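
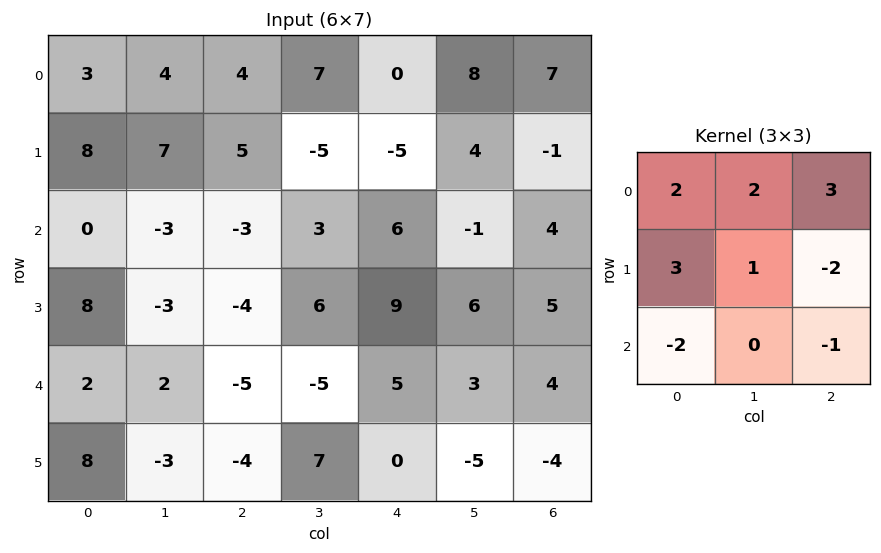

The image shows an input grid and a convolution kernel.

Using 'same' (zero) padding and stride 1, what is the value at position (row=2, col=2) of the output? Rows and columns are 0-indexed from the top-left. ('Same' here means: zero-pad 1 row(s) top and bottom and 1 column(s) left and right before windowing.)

-9

The receptive field on the zero-padded input at this output position is [7 5 -5 / -3 -3 3 / -3 -4 6]. Elementwise product with the kernel and sum: 7·2 + 5·2 + -5·3 + -3·3 + -3·1 + 3·-2 + -3·-2 + 6·-1.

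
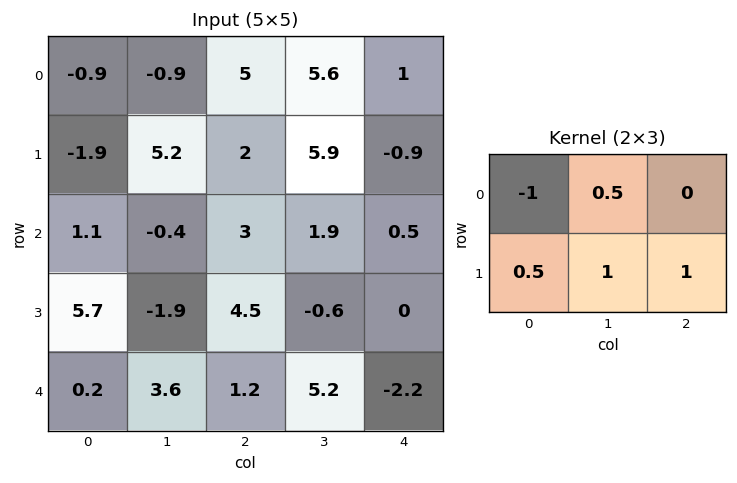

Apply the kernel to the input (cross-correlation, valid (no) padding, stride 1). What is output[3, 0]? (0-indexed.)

-1.75

The receptive field on the input at this output position is [5.7 -1.9 4.5 / 0.2 3.6 1.2]. Elementwise product with the kernel and sum: 5.7·-1 + -1.9·0.5 + 0.2·0.5 + 3.6·1 + 1.2·1.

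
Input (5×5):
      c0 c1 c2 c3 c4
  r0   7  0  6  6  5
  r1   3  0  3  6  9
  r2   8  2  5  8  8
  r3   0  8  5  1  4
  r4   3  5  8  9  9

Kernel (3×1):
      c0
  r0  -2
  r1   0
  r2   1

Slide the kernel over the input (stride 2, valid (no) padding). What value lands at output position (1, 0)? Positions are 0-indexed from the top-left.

-13

The receptive field on the input at this output position is [8 / 0 / 3]. Elementwise product with the kernel and sum: 8·-2 + 3·1.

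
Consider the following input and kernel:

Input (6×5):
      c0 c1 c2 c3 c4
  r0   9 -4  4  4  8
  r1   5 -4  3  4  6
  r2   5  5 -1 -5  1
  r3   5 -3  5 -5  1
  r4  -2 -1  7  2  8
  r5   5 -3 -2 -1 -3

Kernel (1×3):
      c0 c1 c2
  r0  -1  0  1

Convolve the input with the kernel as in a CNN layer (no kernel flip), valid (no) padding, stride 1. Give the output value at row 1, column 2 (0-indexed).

3

The receptive field on the input at this output position is [3 4 6]. Elementwise product with the kernel and sum: 3·-1 + 6·1.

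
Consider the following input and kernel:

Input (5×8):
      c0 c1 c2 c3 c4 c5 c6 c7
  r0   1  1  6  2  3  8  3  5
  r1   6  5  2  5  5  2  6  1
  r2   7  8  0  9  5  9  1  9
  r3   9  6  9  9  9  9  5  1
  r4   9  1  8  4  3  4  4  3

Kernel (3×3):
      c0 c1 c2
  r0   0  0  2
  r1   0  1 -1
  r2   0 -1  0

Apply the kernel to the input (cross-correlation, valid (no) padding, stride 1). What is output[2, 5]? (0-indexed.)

18

The receptive field on the input at this output position is [9 1 9 / 9 5 1 / 4 4 3]. Elementwise product with the kernel and sum: 9·2 + 5·1 + 1·-1 + 4·-1.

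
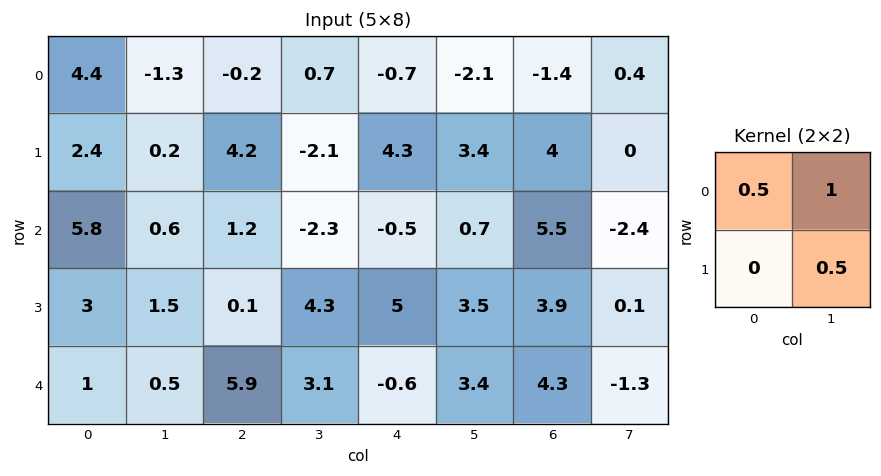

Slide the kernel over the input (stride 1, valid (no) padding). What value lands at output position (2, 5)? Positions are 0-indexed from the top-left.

The receptive field on the input at this output position is [0.7 5.5 / 3.5 3.9]. Elementwise product with the kernel and sum: 0.7·0.5 + 5.5·1 + 3.9·0.5.

7.8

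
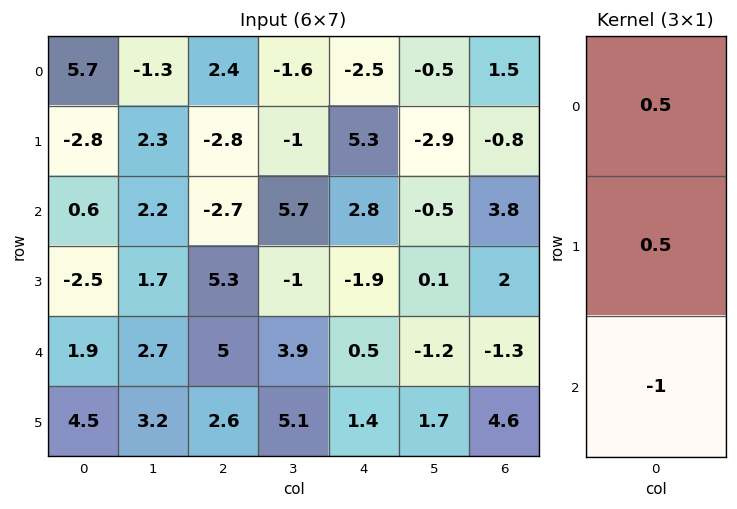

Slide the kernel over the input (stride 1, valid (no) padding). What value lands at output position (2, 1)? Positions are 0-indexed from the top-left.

The receptive field on the input at this output position is [2.2 / 1.7 / 2.7]. Elementwise product with the kernel and sum: 2.2·0.5 + 1.7·0.5 + 2.7·-1.

-0.75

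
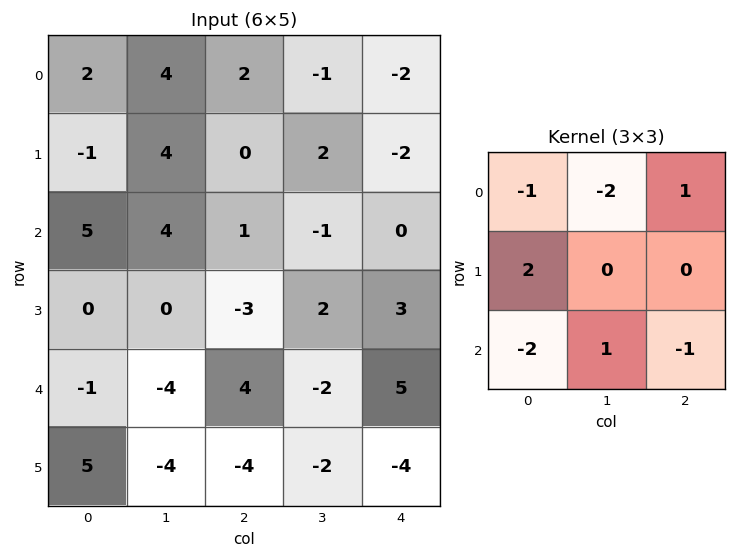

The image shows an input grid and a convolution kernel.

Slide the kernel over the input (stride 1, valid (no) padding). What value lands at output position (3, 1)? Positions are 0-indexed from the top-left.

6

The receptive field on the input at this output position is [0 -3 2 / -4 4 -2 / -4 -4 -2]. Elementwise product with the kernel and sum: 0·-1 + -3·-2 + 2·1 + -4·2 + -4·-2 + -4·1 + -2·-1.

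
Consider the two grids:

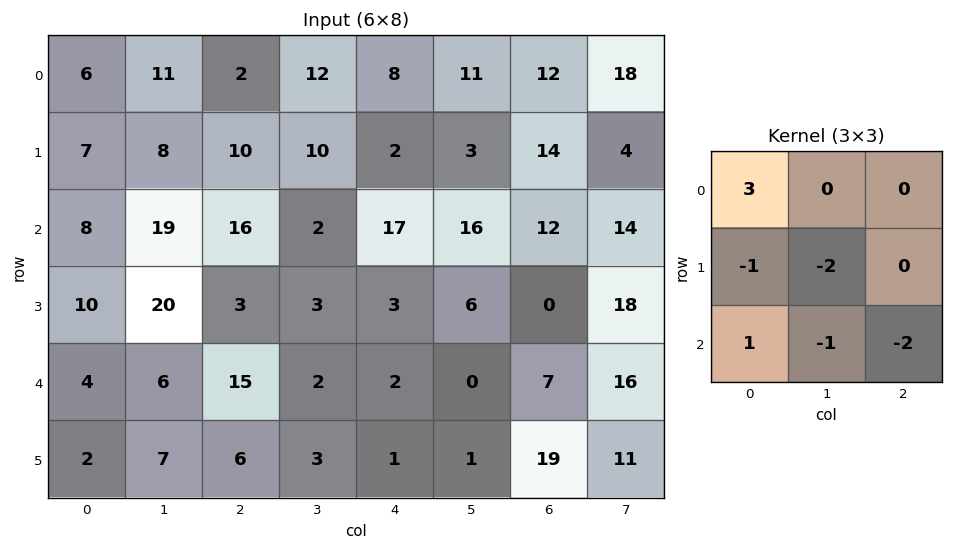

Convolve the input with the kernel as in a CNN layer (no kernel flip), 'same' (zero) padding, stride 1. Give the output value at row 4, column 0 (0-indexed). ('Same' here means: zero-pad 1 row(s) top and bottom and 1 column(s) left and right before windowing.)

-24

The receptive field on the zero-padded input at this output position is [0 10 20 / 0 4 6 / 0 2 7]. Elementwise product with the kernel and sum: 0·3 + 0·-1 + 4·-2 + 0·1 + 2·-1 + 7·-2.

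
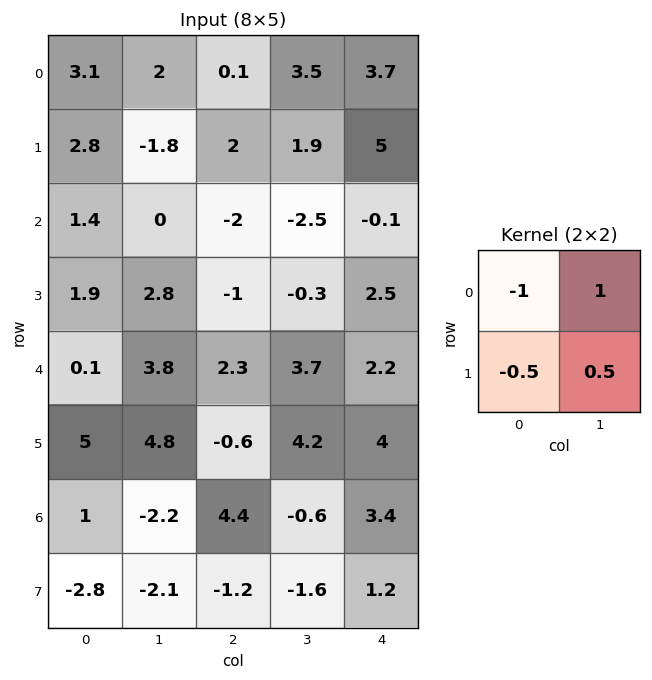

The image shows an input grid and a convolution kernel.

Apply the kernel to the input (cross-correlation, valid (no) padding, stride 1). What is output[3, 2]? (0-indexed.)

1.4

The receptive field on the input at this output position is [-1 -0.3 / 2.3 3.7]. Elementwise product with the kernel and sum: -1·-1 + -0.3·1 + 2.3·-0.5 + 3.7·0.5.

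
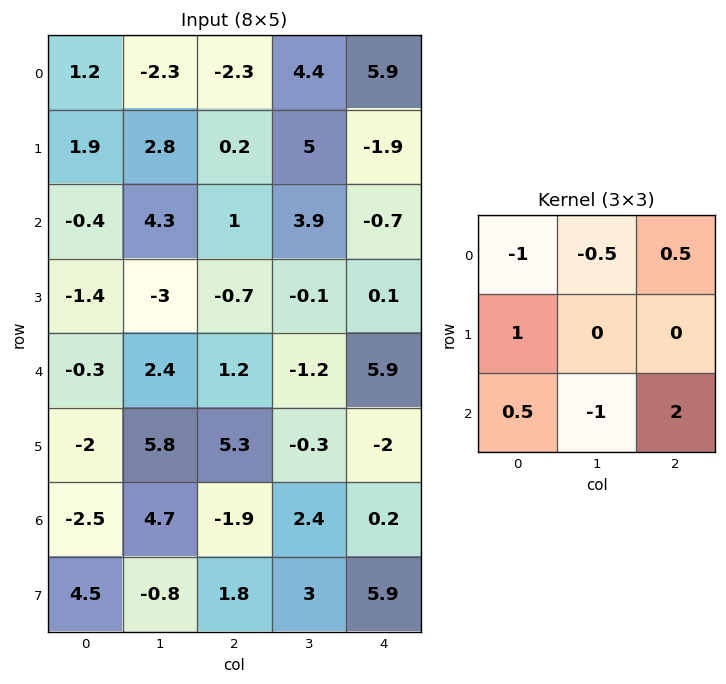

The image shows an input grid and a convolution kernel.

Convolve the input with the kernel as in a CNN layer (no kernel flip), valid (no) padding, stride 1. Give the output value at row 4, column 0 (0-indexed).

The receptive field on the input at this output position is [-0.3 2.4 1.2 / -2 5.8 5.3 / -2.5 4.7 -1.9]. Elementwise product with the kernel and sum: -0.3·-1 + 2.4·-0.5 + 1.2·0.5 + -2·1 + -2.5·0.5 + 4.7·-1 + -1.9·2.

-12.05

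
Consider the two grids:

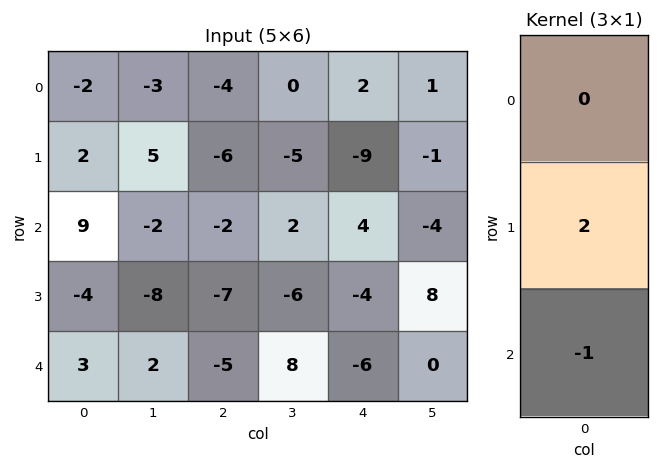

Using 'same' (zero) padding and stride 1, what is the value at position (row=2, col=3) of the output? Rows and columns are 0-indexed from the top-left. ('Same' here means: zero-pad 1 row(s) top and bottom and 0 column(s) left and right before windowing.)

The receptive field on the zero-padded input at this output position is [-5 / 2 / -6]. Elementwise product with the kernel and sum: 2·2 + -6·-1.

10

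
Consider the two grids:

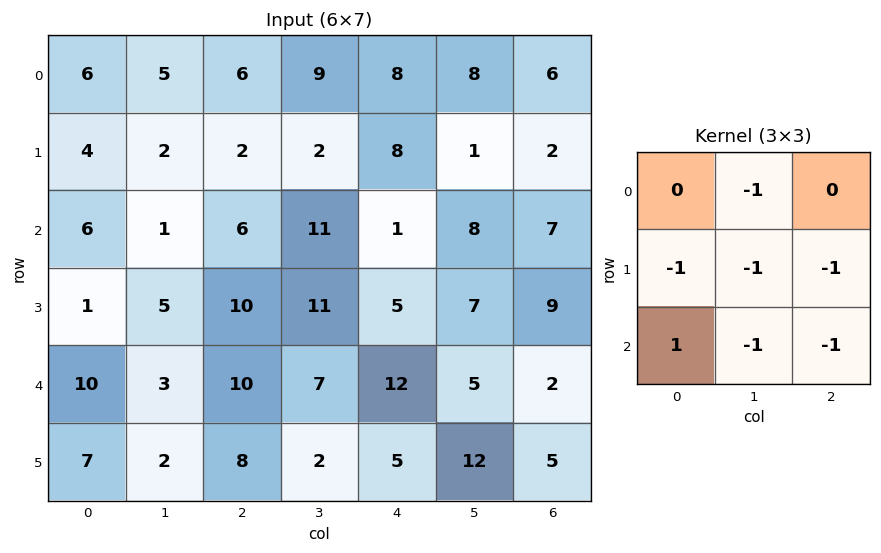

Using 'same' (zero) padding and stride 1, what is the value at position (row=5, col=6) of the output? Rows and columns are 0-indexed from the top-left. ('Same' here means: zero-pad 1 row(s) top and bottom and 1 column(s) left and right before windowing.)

The receptive field on the zero-padded input at this output position is [5 2 0 / 12 5 0 / 0 0 0]. Elementwise product with the kernel and sum: 2·-1 + 12·-1 + 5·-1 + 0·-1 + 0·1 + 0·-1 + 0·-1.

-19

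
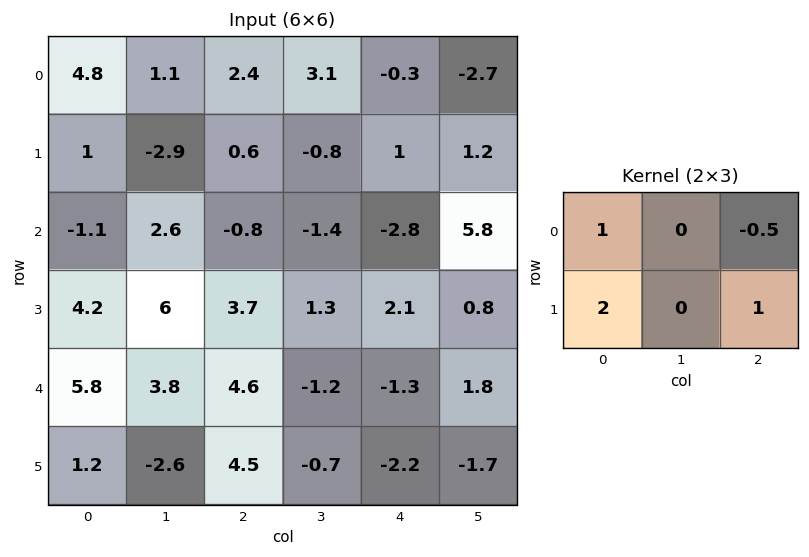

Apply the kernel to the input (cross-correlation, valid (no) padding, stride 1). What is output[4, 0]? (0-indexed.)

The receptive field on the input at this output position is [5.8 3.8 4.6 / 1.2 -2.6 4.5]. Elementwise product with the kernel and sum: 5.8·1 + 4.6·-0.5 + 1.2·2 + 4.5·1.

10.4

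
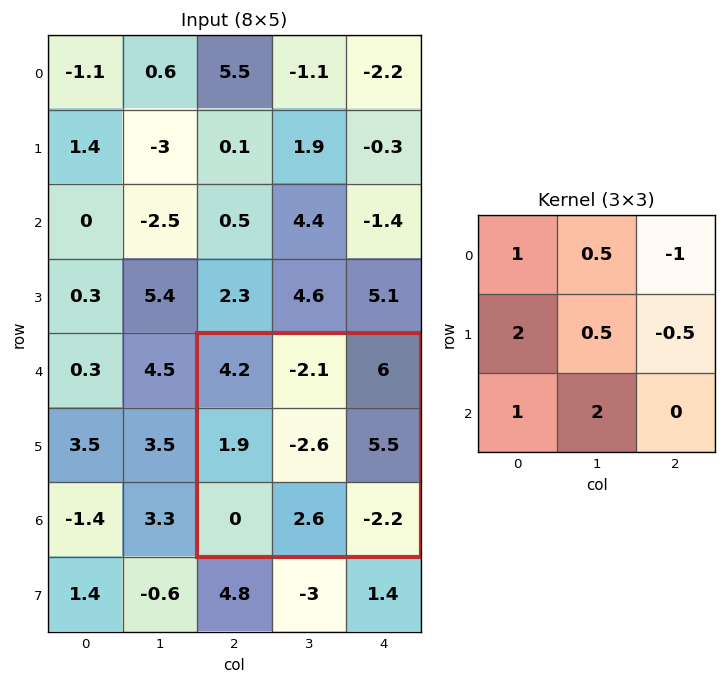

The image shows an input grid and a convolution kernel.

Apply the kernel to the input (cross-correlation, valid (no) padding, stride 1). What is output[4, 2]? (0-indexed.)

2.1

The receptive field on the input at this output position is [4.2 -2.1 6 / 1.9 -2.6 5.5 / 0 2.6 -2.2]. Elementwise product with the kernel and sum: 4.2·1 + -2.1·0.5 + 6·-1 + 1.9·2 + -2.6·0.5 + 5.5·-0.5 + 0·1 + 2.6·2.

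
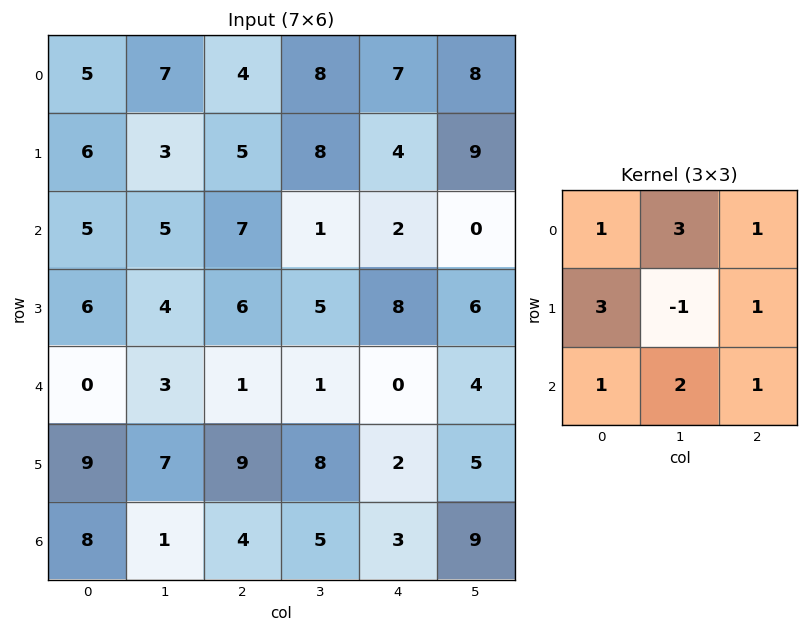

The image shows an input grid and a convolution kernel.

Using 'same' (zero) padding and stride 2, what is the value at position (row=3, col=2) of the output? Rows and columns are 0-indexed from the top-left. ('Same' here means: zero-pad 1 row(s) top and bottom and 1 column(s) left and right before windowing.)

The receptive field on the zero-padded input at this output position is [8 2 5 / 5 3 9 / 0 0 0]. Elementwise product with the kernel and sum: 8·1 + 2·3 + 5·1 + 5·3 + 3·-1 + 9·1 + 0·1 + 0·2 + 0·1.

40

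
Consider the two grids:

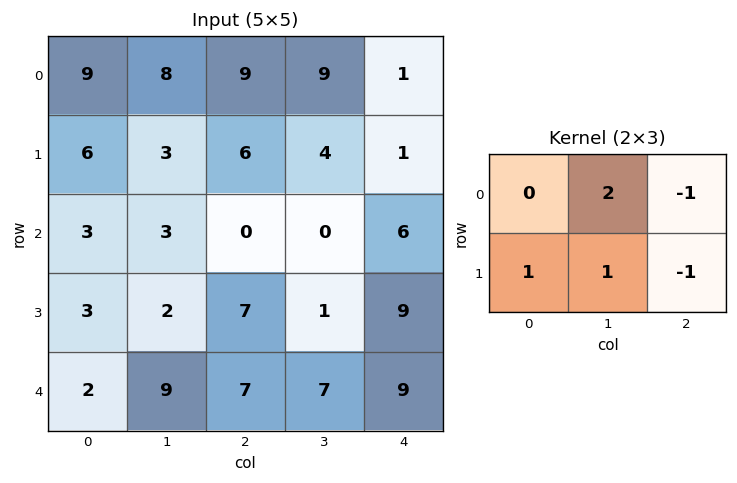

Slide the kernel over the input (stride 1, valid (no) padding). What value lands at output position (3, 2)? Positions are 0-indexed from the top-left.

The receptive field on the input at this output position is [7 1 9 / 7 7 9]. Elementwise product with the kernel and sum: 1·2 + 9·-1 + 7·1 + 7·1 + 9·-1.

-2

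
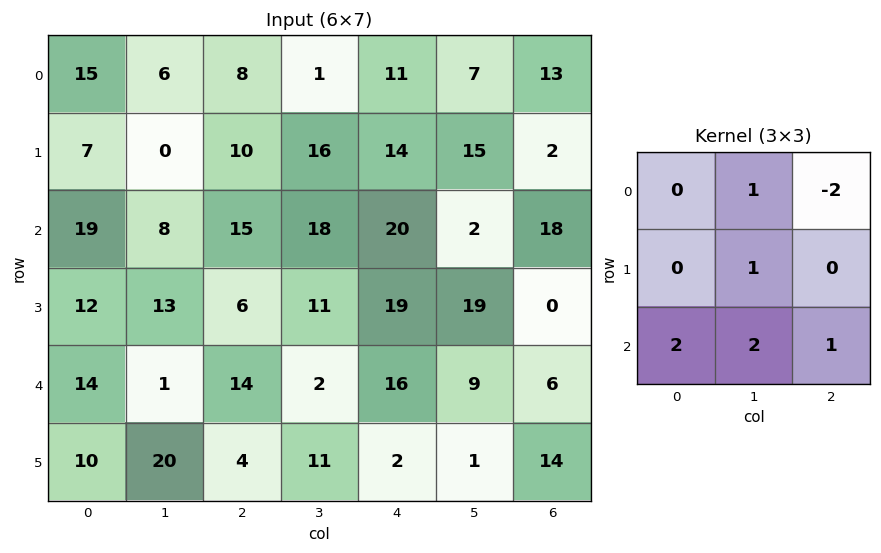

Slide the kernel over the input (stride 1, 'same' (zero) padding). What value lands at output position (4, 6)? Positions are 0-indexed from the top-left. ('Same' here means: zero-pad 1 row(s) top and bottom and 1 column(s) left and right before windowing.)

36

The receptive field on the zero-padded input at this output position is [19 0 0 / 9 6 0 / 1 14 0]. Elementwise product with the kernel and sum: 0·1 + 0·-2 + 6·1 + 1·2 + 14·2 + 0·1.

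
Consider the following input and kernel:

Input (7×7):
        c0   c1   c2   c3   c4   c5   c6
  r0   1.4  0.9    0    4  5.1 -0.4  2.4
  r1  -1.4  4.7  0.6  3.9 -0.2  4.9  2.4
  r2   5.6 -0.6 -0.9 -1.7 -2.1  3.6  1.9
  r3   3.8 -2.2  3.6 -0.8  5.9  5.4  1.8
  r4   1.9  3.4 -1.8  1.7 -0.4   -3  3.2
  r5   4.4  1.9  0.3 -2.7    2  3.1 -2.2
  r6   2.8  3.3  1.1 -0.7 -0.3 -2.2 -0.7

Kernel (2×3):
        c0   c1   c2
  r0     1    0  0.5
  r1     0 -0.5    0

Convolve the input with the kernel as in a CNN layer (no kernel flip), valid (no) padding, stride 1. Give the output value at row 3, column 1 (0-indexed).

-1.7

The receptive field on the input at this output position is [-2.2 3.6 -0.8 / 3.4 -1.8 1.7]. Elementwise product with the kernel and sum: -2.2·1 + -0.8·0.5 + -1.8·-0.5.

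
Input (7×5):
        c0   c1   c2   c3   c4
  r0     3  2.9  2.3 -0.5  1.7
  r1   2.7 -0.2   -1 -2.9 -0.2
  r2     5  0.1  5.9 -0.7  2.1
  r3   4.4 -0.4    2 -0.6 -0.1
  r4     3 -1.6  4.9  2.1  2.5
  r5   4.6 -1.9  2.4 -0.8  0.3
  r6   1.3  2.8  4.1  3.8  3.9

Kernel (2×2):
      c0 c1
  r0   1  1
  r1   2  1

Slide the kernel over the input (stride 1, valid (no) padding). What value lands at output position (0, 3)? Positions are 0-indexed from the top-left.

The receptive field on the input at this output position is [-0.5 1.7 / -2.9 -0.2]. Elementwise product with the kernel and sum: -0.5·1 + 1.7·1 + -2.9·2 + -0.2·1.

-4.8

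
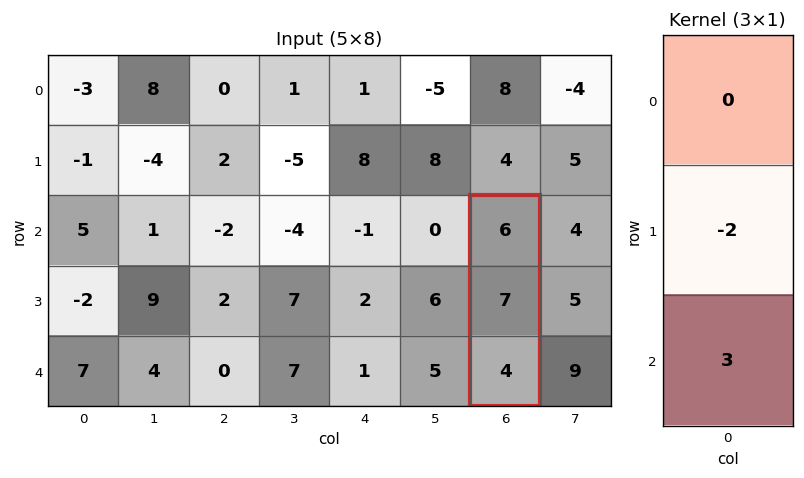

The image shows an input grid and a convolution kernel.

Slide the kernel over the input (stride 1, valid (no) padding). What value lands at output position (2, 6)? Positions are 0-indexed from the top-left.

The receptive field on the input at this output position is [6 / 7 / 4]. Elementwise product with the kernel and sum: 7·-2 + 4·3.

-2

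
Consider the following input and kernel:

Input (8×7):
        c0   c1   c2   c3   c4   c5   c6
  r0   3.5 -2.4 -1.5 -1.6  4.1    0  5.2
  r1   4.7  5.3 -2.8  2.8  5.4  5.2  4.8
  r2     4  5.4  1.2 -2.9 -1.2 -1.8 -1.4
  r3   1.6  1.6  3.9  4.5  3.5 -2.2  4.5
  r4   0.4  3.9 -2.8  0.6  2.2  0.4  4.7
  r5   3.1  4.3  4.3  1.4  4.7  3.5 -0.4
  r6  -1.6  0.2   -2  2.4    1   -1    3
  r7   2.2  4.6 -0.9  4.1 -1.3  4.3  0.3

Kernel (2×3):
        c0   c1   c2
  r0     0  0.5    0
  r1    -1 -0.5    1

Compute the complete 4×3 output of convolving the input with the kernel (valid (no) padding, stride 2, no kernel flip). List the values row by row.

Output[0,0]: The receptive field on the input at this output position is [3.5 -2.4 -1.5 / 4.7 5.3 -2.8]. Elementwise product with the kernel and sum: -2.4·0.5 + 4.7·-1 + 5.3·-0.5 + -2.8·1.

-11.35 6 -3.2
4.2 -4.1 1.2
1 0 -6.65
-5.3 -1.25 -1.05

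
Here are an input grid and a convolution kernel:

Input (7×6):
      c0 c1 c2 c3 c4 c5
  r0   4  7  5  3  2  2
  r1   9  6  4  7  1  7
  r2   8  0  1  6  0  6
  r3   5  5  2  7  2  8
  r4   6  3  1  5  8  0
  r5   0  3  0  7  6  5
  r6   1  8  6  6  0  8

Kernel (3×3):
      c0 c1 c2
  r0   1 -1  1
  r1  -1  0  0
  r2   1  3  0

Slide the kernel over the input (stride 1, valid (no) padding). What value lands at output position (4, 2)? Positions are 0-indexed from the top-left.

28

The receptive field on the input at this output position is [1 5 8 / 0 7 6 / 6 6 0]. Elementwise product with the kernel and sum: 1·1 + 5·-1 + 8·1 + 0·-1 + 6·1 + 6·3.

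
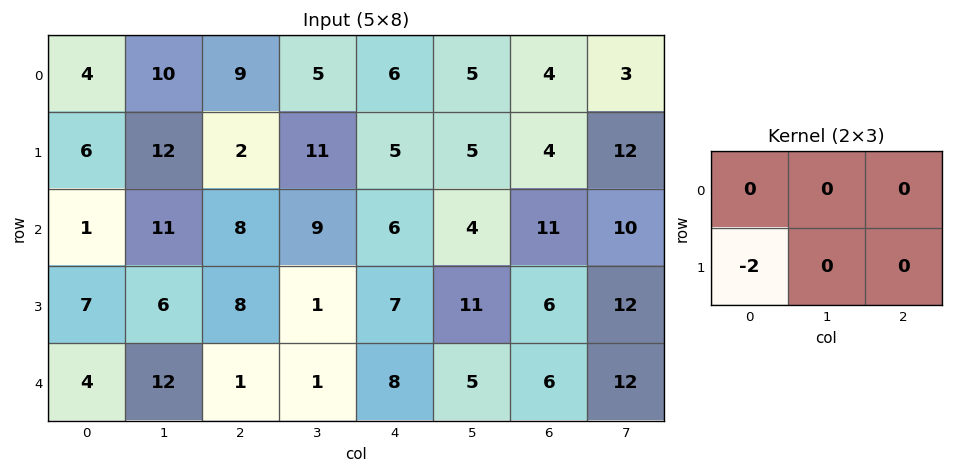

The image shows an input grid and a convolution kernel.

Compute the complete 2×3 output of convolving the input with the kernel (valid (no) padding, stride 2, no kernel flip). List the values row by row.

-12 -4 -10
-14 -16 -14

Output[0,0]: The receptive field on the input at this output position is [4 10 9 / 6 12 2]. Elementwise product with the kernel and sum: 6·-2.
Output[0,1]: The receptive field on the input at this output position is [9 5 6 / 2 11 5]. Elementwise product with the kernel and sum: 2·-2.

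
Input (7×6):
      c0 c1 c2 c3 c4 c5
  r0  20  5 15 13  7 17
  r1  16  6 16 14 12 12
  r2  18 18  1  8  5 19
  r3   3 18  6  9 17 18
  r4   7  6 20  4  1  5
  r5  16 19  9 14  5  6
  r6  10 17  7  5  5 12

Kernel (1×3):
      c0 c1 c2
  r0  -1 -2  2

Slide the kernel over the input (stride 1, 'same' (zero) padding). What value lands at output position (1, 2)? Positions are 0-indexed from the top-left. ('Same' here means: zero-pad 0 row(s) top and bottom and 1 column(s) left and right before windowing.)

The receptive field on the zero-padded input at this output position is [6 16 14]. Elementwise product with the kernel and sum: 6·-1 + 16·-2 + 14·2.

-10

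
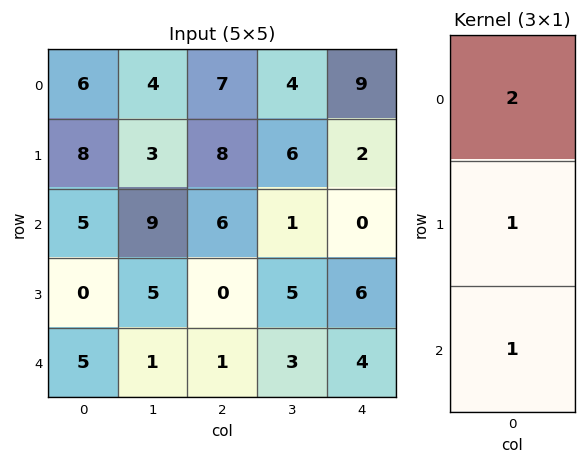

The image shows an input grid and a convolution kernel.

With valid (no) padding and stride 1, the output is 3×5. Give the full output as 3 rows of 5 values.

Output[0,0]: The receptive field on the input at this output position is [6 / 8 / 5]. Elementwise product with the kernel and sum: 6·2 + 8·1 + 5·1.

25 20 28 15 20
21 20 22 18 10
15 24 13 10 10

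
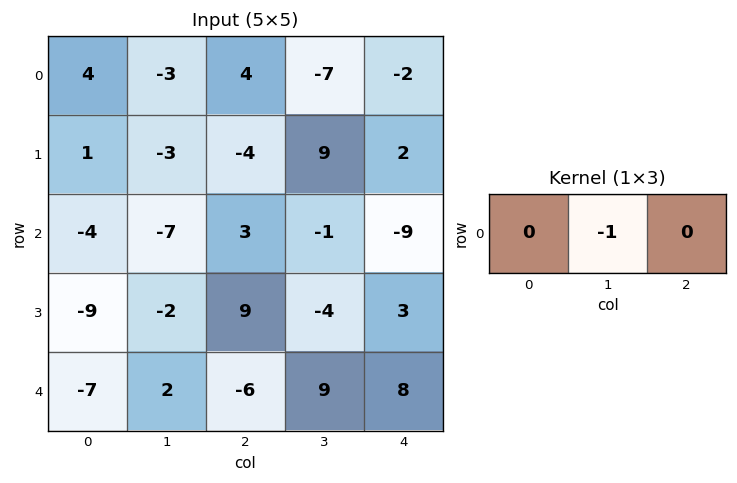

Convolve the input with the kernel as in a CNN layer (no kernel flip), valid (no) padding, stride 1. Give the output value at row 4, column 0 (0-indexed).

The receptive field on the input at this output position is [-7 2 -6]. Elementwise product with the kernel and sum: 2·-1.

-2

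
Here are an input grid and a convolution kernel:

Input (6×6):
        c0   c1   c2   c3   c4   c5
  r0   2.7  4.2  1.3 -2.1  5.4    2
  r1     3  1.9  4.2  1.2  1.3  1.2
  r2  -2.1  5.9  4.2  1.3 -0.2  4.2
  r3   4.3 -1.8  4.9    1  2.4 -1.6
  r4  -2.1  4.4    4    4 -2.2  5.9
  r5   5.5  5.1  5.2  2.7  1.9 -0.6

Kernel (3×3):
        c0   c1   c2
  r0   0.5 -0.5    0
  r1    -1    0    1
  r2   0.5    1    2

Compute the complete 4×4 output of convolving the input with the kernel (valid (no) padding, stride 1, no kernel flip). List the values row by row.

13.7 10.5 1.8 5.1
17 0.25 5.35 2.55
7.95 17.85 0.55 9.75
27.4 9.4 4.85 3.25

Output[0,0]: The receptive field on the input at this output position is [2.7 4.2 1.3 / 3 1.9 4.2 / -2.1 5.9 4.2]. Elementwise product with the kernel and sum: 2.7·0.5 + 4.2·-0.5 + 3·-1 + 4.2·1 + -2.1·0.5 + 5.9·1 + 4.2·2.
Output[0,1]: The receptive field on the input at this output position is [4.2 1.3 -2.1 / 1.9 4.2 1.2 / 5.9 4.2 1.3]. Elementwise product with the kernel and sum: 4.2·0.5 + 1.3·-0.5 + 1.9·-1 + 1.2·1 + 5.9·0.5 + 4.2·1 + 1.3·2.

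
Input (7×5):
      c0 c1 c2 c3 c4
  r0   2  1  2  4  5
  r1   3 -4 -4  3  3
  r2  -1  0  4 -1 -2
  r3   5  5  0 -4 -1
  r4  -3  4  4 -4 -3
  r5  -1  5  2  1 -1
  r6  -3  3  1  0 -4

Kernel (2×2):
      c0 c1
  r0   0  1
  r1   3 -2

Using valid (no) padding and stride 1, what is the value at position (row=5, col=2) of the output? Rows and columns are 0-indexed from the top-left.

The receptive field on the input at this output position is [2 1 / 1 0]. Elementwise product with the kernel and sum: 1·1 + 1·3 + 0·-2.

4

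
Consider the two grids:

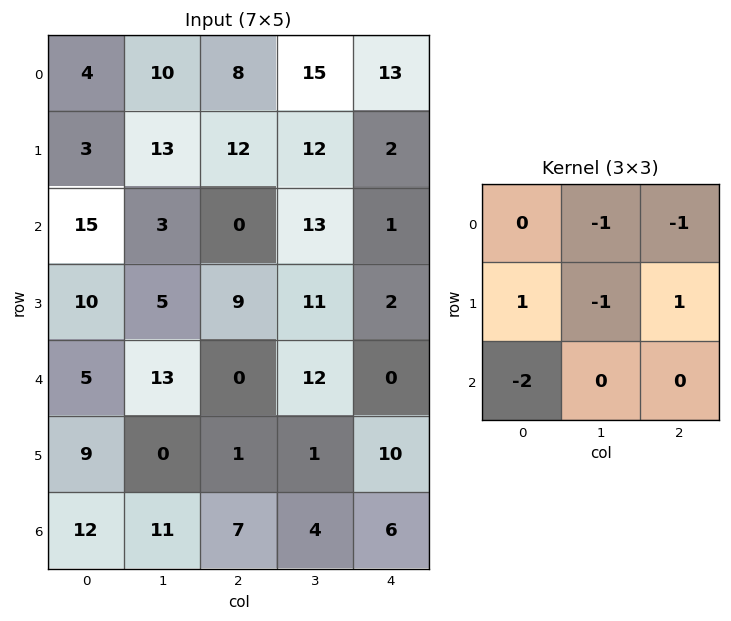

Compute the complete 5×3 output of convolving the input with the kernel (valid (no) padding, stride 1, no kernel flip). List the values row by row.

-46 -16 -26
-33 -18 -44
1 -32 -14
-40 5 -27
-27 -34 -16

Output[0,0]: The receptive field on the input at this output position is [4 10 8 / 3 13 12 / 15 3 0]. Elementwise product with the kernel and sum: 10·-1 + 8·-1 + 3·1 + 13·-1 + 12·1 + 15·-2.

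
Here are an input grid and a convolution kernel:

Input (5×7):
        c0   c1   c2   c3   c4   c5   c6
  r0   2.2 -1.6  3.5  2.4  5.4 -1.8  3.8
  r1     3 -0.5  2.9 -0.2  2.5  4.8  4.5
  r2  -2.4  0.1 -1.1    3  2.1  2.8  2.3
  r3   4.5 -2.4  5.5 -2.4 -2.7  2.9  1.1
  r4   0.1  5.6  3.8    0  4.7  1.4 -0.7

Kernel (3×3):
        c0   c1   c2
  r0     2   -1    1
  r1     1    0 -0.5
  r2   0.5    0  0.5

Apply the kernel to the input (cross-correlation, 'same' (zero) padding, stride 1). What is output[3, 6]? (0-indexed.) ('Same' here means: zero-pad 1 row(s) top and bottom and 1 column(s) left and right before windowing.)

The receptive field on the zero-padded input at this output position is [2.8 2.3 0 / 2.9 1.1 0 / 1.4 -0.7 0]. Elementwise product with the kernel and sum: 2.8·2 + 2.3·-1 + 0·1 + 2.9·1 + 0·-0.5 + 1.4·0.5 + 0·0.5.

6.9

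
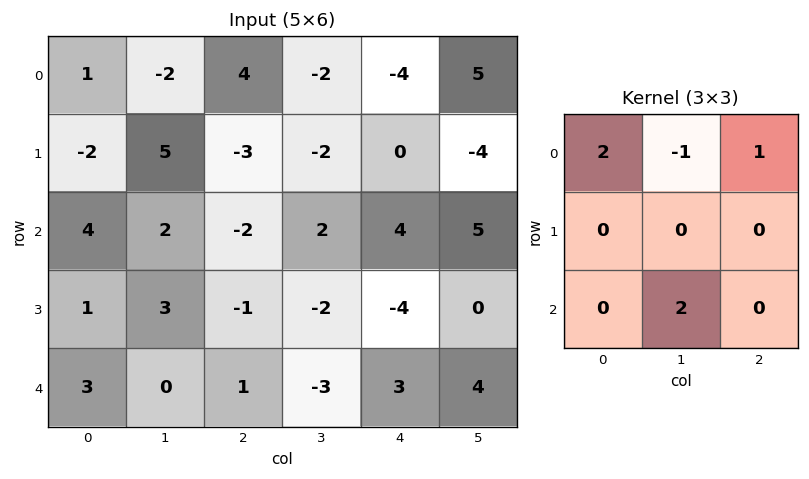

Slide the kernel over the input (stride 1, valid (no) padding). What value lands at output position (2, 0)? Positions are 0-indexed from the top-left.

The receptive field on the input at this output position is [4 2 -2 / 1 3 -1 / 3 0 1]. Elementwise product with the kernel and sum: 4·2 + 2·-1 + -2·1 + 0·2.

4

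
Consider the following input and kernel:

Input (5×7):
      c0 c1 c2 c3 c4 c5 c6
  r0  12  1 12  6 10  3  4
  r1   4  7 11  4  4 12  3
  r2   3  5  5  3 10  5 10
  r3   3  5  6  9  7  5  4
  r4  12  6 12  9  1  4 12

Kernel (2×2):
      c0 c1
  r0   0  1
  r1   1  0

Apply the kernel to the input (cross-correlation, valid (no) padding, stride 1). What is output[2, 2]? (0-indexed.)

9

The receptive field on the input at this output position is [5 3 / 6 9]. Elementwise product with the kernel and sum: 3·1 + 6·1.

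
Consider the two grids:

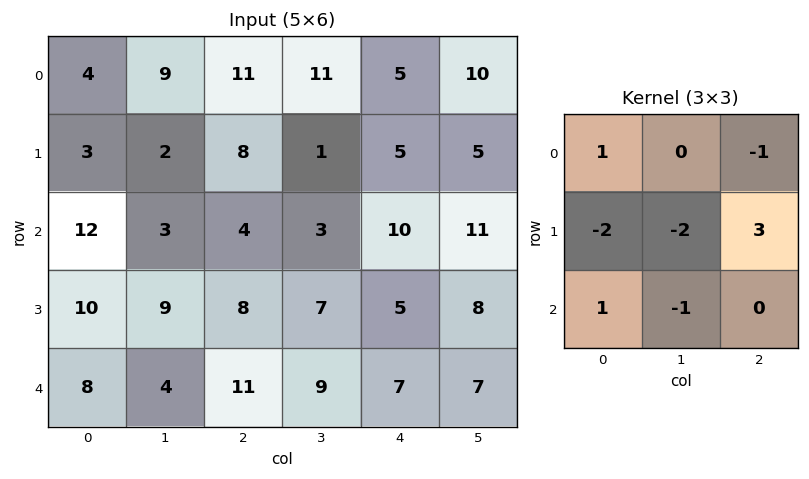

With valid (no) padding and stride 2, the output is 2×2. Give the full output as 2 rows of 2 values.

Output[0,0]: The receptive field on the input at this output position is [4 9 11 / 3 2 8 / 12 3 4]. Elementwise product with the kernel and sum: 4·1 + 11·-1 + 3·-2 + 2·-2 + 8·3 + 12·1 + 3·-1.
Output[0,1]: The receptive field on the input at this output position is [11 11 5 / 8 1 5 / 4 3 10]. Elementwise product with the kernel and sum: 11·1 + 5·-1 + 8·-2 + 1·-2 + 5·3 + 4·1 + 3·-1.

16 4
-2 -19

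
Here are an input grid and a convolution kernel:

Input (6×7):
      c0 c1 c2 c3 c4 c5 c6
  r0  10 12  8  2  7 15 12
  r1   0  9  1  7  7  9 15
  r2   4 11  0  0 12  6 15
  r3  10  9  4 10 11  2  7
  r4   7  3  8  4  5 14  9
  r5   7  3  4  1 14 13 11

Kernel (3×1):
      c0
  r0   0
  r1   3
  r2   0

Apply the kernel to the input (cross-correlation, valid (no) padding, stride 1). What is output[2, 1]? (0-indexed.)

The receptive field on the input at this output position is [11 / 9 / 3]. Elementwise product with the kernel and sum: 9·3.

27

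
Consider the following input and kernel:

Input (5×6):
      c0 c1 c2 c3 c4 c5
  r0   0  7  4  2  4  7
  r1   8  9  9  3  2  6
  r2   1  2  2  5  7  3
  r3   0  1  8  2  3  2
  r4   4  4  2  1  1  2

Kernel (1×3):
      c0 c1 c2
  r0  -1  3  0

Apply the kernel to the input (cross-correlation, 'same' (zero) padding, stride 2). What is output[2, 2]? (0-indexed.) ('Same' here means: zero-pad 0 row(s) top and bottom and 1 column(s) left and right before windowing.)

The receptive field on the zero-padded input at this output position is [1 1 2]. Elementwise product with the kernel and sum: 1·-1 + 1·3.

2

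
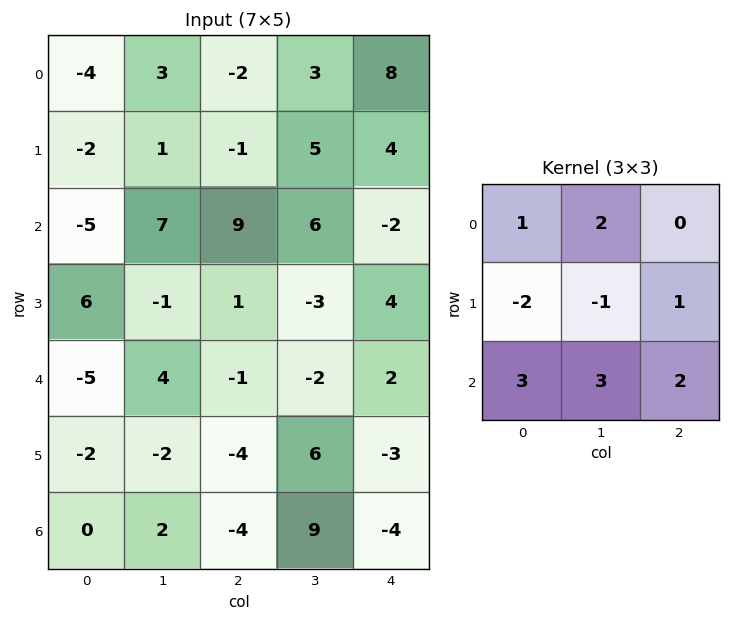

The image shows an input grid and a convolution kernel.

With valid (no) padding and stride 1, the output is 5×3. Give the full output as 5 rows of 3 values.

28 63 46
29 -24 -15
-6 28 21
-11 -14 1
3 28 1

Output[0,0]: The receptive field on the input at this output position is [-4 3 -2 / -2 1 -1 / -5 7 9]. Elementwise product with the kernel and sum: -4·1 + 3·2 + -2·-2 + 1·-1 + -1·1 + -5·3 + 7·3 + 9·2.
Output[0,1]: The receptive field on the input at this output position is [3 -2 3 / 1 -1 5 / 7 9 6]. Elementwise product with the kernel and sum: 3·1 + -2·2 + 1·-2 + -1·-1 + 5·1 + 7·3 + 9·3 + 6·2.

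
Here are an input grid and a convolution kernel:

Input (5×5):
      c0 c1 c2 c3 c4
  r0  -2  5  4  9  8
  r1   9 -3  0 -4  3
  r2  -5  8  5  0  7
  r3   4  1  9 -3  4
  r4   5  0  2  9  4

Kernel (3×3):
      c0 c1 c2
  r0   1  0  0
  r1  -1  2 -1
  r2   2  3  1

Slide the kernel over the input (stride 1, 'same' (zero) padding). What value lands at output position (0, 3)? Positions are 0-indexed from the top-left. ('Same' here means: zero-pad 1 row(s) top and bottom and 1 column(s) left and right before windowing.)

-3

The receptive field on the zero-padded input at this output position is [0 0 0 / 4 9 8 / 0 -4 3]. Elementwise product with the kernel and sum: 0·1 + 4·-1 + 9·2 + 8·-1 + 0·2 + -4·3 + 3·1.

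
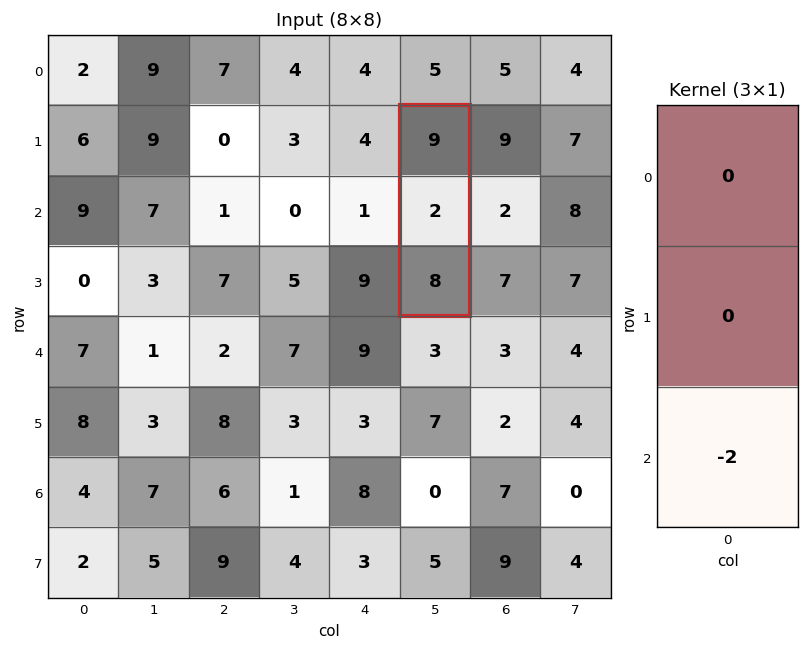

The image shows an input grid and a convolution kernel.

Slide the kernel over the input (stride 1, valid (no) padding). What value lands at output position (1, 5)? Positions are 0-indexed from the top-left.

The receptive field on the input at this output position is [9 / 2 / 8]. Elementwise product with the kernel and sum: 8·-2.

-16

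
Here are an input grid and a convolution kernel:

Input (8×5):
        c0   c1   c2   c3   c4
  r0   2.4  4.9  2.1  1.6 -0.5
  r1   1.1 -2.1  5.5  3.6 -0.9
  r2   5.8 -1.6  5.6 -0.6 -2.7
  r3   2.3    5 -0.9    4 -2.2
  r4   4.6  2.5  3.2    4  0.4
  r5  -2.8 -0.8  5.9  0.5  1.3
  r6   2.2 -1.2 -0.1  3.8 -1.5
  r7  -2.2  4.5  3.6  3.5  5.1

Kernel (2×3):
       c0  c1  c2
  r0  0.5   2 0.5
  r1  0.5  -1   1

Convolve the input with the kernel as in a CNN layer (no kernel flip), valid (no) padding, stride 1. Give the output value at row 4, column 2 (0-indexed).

13.55

The receptive field on the input at this output position is [3.2 4 0.4 / 5.9 0.5 1.3]. Elementwise product with the kernel and sum: 3.2·0.5 + 4·2 + 0.4·0.5 + 5.9·0.5 + 0.5·-1 + 1.3·1.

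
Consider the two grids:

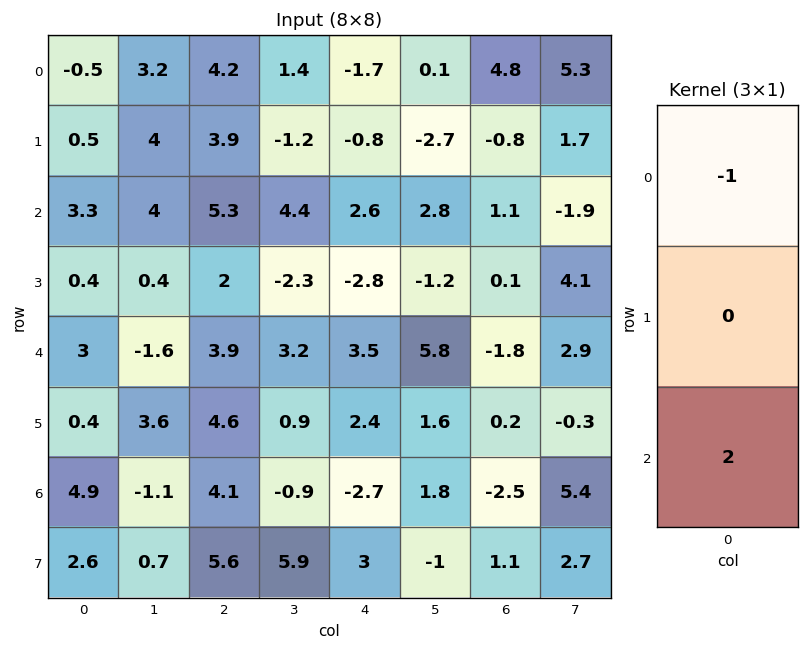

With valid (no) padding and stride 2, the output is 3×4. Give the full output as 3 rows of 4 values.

Output[0,0]: The receptive field on the input at this output position is [-0.5 / 0.5 / 3.3]. Elementwise product with the kernel and sum: -0.5·-1 + 3.3·2.
Output[0,1]: The receptive field on the input at this output position is [4.2 / 3.9 / 5.3]. Elementwise product with the kernel and sum: 4.2·-1 + 5.3·2.

7.1 6.4 6.9 -2.6
2.7 2.5 4.4 -4.7
6.8 4.3 -8.9 -3.2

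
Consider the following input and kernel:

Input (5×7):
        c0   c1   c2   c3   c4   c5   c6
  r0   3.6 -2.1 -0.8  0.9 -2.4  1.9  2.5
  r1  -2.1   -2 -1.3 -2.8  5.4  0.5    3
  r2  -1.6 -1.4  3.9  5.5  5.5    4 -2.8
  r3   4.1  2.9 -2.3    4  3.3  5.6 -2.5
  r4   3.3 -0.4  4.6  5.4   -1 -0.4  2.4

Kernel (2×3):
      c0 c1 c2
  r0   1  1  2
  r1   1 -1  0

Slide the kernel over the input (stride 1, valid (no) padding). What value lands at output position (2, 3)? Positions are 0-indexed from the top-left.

The receptive field on the input at this output position is [5.5 5.5 4 / 4 3.3 5.6]. Elementwise product with the kernel and sum: 5.5·1 + 5.5·1 + 4·2 + 4·1 + 3.3·-1.

19.7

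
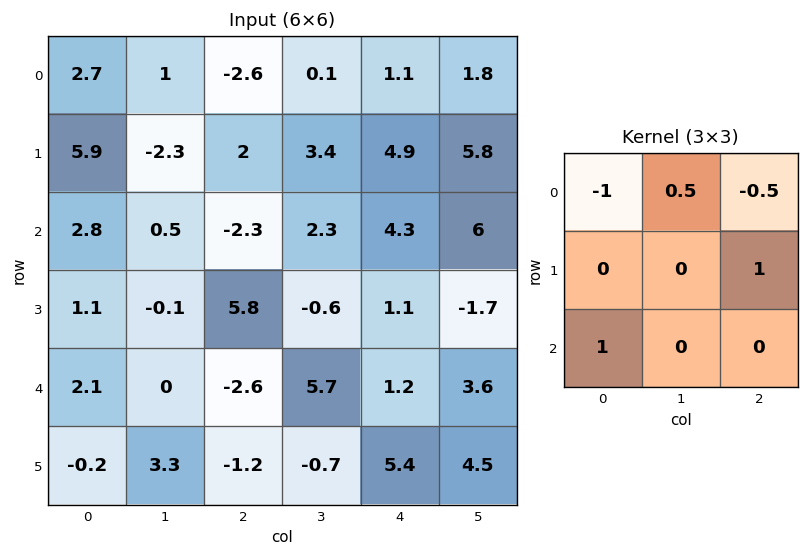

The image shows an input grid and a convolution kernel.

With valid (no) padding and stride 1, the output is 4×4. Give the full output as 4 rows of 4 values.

3.9 1.55 4.7 7.65
-9.25 3.8 7.35 1.55
6.5 -3.4 -0.2 0.85
-6.85 12.3 -6.65 4.9

Output[0,0]: The receptive field on the input at this output position is [2.7 1 -2.6 / 5.9 -2.3 2 / 2.8 0.5 -2.3]. Elementwise product with the kernel and sum: 2.7·-1 + 1·0.5 + -2.6·-0.5 + 2·1 + 2.8·1.
Output[0,1]: The receptive field on the input at this output position is [1 -2.6 0.1 / -2.3 2 3.4 / 0.5 -2.3 2.3]. Elementwise product with the kernel and sum: 1·-1 + -2.6·0.5 + 0.1·-0.5 + 3.4·1 + 0.5·1.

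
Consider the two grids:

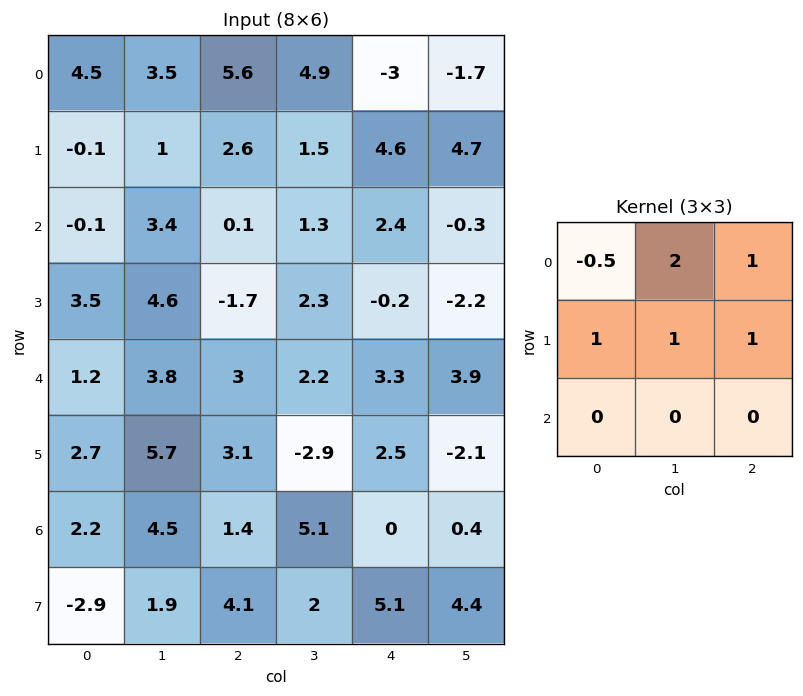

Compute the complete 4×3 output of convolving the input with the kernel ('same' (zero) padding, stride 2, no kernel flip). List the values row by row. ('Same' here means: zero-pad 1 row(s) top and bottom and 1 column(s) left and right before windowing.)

Output[0,0]: The receptive field on the zero-padded input at this output position is [0 0 0 / 0 4.5 3.5 / 0 -0.1 1]. Elementwise product with the kernel and sum: 0·-0.5 + 0·2 + 0·1 + 0·1 + 4.5·1 + 3.5·1.

8 14 0.2
4.1 11 16.55
16.6 5.6 5.65
17.8 11.45 9.85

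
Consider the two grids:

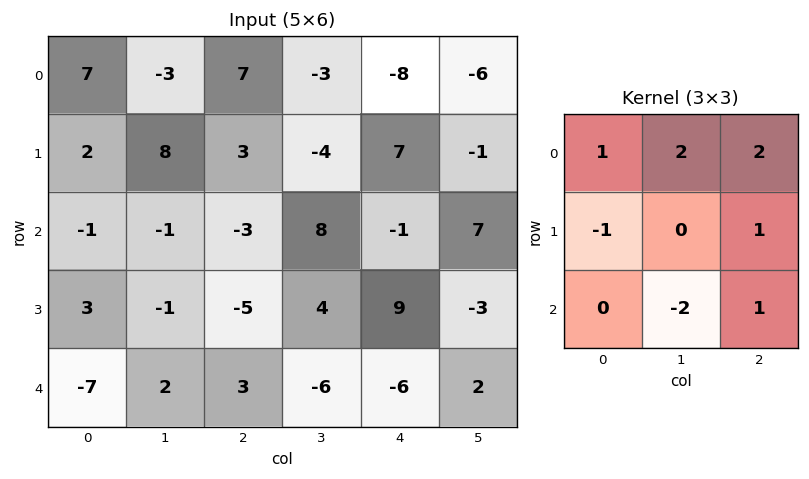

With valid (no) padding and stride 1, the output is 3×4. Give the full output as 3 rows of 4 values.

15 7 -28 -19
19 29 12 -14
-18 2 31 27

Output[0,0]: The receptive field on the input at this output position is [7 -3 7 / 2 8 3 / -1 -1 -3]. Elementwise product with the kernel and sum: 7·1 + -3·2 + 7·2 + 2·-1 + 3·1 + -1·-2 + -3·1.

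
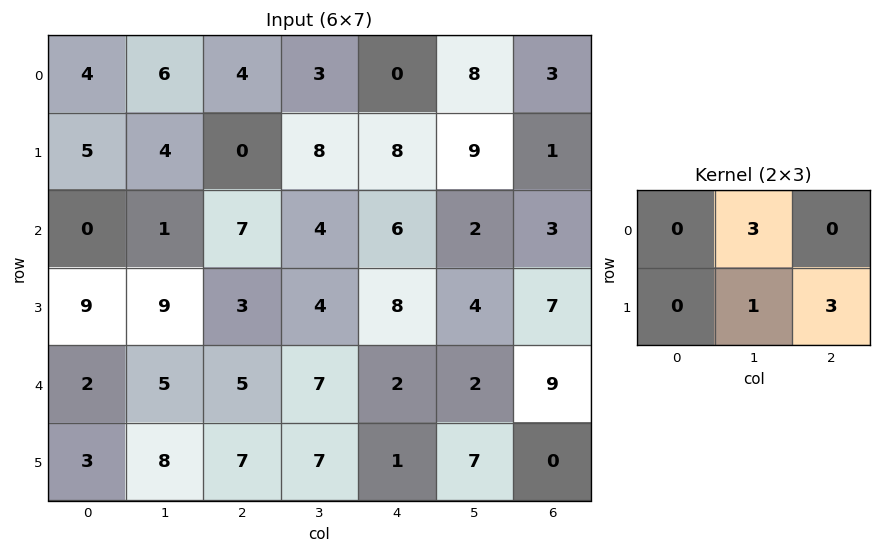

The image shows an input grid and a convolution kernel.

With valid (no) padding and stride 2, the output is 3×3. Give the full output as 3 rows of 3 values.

Output[0,0]: The receptive field on the input at this output position is [4 6 4 / 5 4 0]. Elementwise product with the kernel and sum: 6·3 + 4·1 + 0·3.
Output[0,1]: The receptive field on the input at this output position is [4 3 0 / 0 8 8]. Elementwise product with the kernel and sum: 3·3 + 8·1 + 8·3.

22 41 36
21 40 31
44 31 13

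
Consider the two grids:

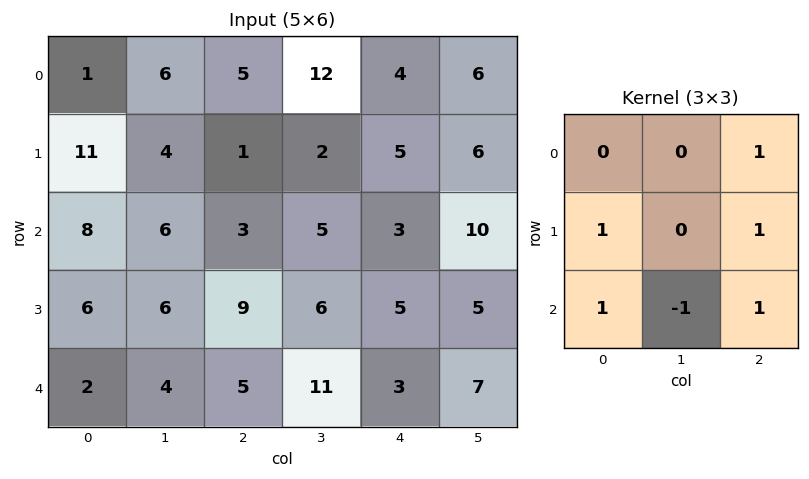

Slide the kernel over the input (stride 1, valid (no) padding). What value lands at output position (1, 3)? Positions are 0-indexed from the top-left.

The receptive field on the input at this output position is [2 5 6 / 5 3 10 / 6 5 5]. Elementwise product with the kernel and sum: 6·1 + 5·1 + 10·1 + 6·1 + 5·-1 + 5·1.

27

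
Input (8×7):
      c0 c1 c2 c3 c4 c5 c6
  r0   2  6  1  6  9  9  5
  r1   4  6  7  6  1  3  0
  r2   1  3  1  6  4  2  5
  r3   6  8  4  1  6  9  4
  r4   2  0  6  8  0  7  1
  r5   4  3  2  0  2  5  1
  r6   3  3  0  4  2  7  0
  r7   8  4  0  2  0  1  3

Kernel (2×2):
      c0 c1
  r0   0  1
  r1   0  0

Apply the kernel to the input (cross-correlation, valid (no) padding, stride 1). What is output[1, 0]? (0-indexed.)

6

The receptive field on the input at this output position is [4 6 / 1 3]. Elementwise product with the kernel and sum: 6·1.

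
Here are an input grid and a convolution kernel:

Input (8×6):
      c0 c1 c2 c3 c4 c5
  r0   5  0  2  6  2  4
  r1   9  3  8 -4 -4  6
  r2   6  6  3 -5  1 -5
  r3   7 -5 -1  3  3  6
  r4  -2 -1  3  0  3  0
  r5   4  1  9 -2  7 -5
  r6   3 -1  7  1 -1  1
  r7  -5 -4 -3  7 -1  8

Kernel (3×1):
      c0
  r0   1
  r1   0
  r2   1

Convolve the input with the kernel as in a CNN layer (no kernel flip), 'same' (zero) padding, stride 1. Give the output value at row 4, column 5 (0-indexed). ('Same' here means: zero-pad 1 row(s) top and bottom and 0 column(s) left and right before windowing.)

1

The receptive field on the zero-padded input at this output position is [6 / 0 / -5]. Elementwise product with the kernel and sum: 6·1 + -5·1.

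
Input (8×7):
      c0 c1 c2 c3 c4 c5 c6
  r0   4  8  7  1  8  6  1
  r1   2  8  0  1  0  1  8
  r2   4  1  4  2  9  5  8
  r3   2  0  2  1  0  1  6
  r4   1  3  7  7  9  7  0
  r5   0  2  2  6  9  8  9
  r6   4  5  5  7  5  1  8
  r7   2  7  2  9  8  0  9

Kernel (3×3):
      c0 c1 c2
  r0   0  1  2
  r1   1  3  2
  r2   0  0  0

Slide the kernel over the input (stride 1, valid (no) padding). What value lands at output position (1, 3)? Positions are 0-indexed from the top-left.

41

The receptive field on the input at this output position is [1 0 1 / 2 9 5 / 1 0 1]. Elementwise product with the kernel and sum: 0·1 + 1·2 + 2·1 + 9·3 + 5·2.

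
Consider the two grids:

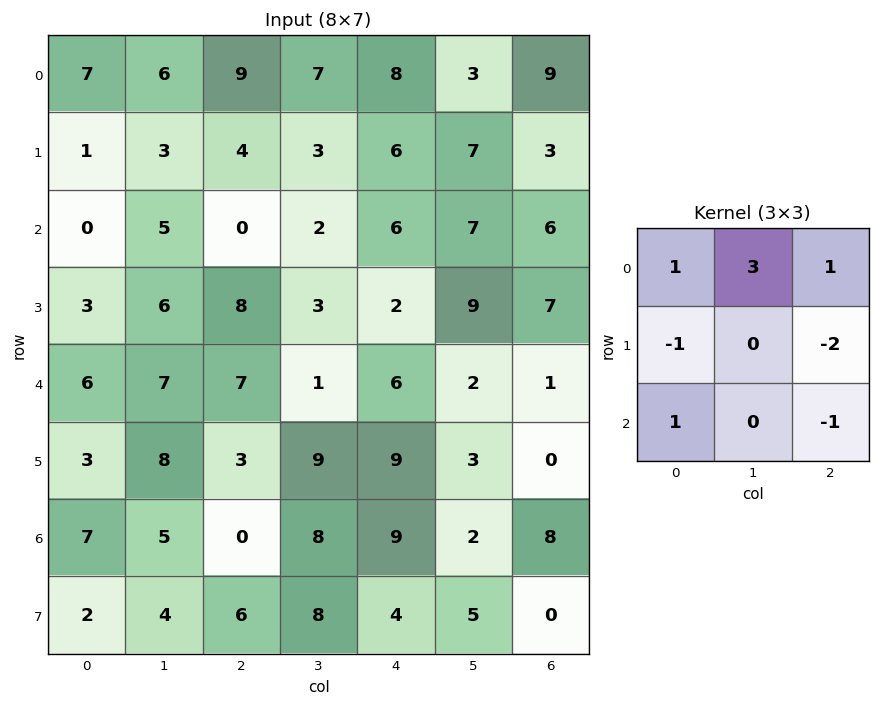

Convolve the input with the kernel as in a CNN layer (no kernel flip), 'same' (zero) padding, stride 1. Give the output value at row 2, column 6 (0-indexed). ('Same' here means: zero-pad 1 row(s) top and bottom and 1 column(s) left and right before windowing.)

18

The receptive field on the zero-padded input at this output position is [7 3 0 / 7 6 0 / 9 7 0]. Elementwise product with the kernel and sum: 7·1 + 3·3 + 0·1 + 7·-1 + 0·-2 + 9·1 + 0·-1.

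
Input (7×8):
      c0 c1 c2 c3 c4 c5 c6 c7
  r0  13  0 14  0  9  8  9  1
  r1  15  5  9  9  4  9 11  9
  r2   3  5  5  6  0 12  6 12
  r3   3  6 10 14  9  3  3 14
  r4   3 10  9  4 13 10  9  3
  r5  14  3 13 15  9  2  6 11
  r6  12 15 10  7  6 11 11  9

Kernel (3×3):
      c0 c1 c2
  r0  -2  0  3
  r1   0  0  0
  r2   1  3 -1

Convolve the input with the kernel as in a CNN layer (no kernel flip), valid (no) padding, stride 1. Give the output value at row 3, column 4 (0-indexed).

The receptive field on the input at this output position is [9 3 3 / 13 10 9 / 9 2 6]. Elementwise product with the kernel and sum: 9·-2 + 3·3 + 9·1 + 2·3 + 6·-1.

0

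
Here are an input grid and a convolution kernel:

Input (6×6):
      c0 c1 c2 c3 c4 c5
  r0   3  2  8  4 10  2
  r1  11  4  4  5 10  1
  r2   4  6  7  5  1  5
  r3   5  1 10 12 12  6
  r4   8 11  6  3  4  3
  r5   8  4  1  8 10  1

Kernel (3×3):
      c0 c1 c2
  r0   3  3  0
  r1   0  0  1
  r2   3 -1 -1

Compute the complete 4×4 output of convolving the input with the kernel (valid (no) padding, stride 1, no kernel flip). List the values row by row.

18 41 61 52
56 10 34 68
47 75 59 26
43 39 55 88

Output[0,0]: The receptive field on the input at this output position is [3 2 8 / 11 4 4 / 4 6 7]. Elementwise product with the kernel and sum: 3·3 + 2·3 + 4·1 + 4·3 + 6·-1 + 7·-1.
Output[0,1]: The receptive field on the input at this output position is [2 8 4 / 4 4 5 / 6 7 5]. Elementwise product with the kernel and sum: 2·3 + 8·3 + 5·1 + 6·3 + 7·-1 + 5·-1.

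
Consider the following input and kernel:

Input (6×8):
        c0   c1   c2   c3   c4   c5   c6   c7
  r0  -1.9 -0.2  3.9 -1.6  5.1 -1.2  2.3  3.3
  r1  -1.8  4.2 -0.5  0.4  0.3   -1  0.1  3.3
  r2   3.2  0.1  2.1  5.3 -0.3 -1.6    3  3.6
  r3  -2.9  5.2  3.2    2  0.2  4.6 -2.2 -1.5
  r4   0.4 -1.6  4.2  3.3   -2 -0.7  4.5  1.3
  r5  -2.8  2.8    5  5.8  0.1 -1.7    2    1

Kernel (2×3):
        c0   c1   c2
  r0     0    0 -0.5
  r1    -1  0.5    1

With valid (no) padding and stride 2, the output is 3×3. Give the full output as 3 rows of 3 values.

1.45 -1.55 -1.85
7.65 -1.85 -1.6
7.1 -1 -1.2

Output[0,0]: The receptive field on the input at this output position is [-1.9 -0.2 3.9 / -1.8 4.2 -0.5]. Elementwise product with the kernel and sum: 3.9·-0.5 + -1.8·-1 + 4.2·0.5 + -0.5·1.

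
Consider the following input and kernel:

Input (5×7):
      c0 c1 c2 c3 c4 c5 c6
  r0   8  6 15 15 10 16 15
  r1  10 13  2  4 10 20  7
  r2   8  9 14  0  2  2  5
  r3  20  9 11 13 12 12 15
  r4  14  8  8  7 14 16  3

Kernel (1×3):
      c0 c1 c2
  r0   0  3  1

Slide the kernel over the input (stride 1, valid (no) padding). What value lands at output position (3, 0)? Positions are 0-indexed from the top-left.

38

The receptive field on the input at this output position is [20 9 11]. Elementwise product with the kernel and sum: 9·3 + 11·1.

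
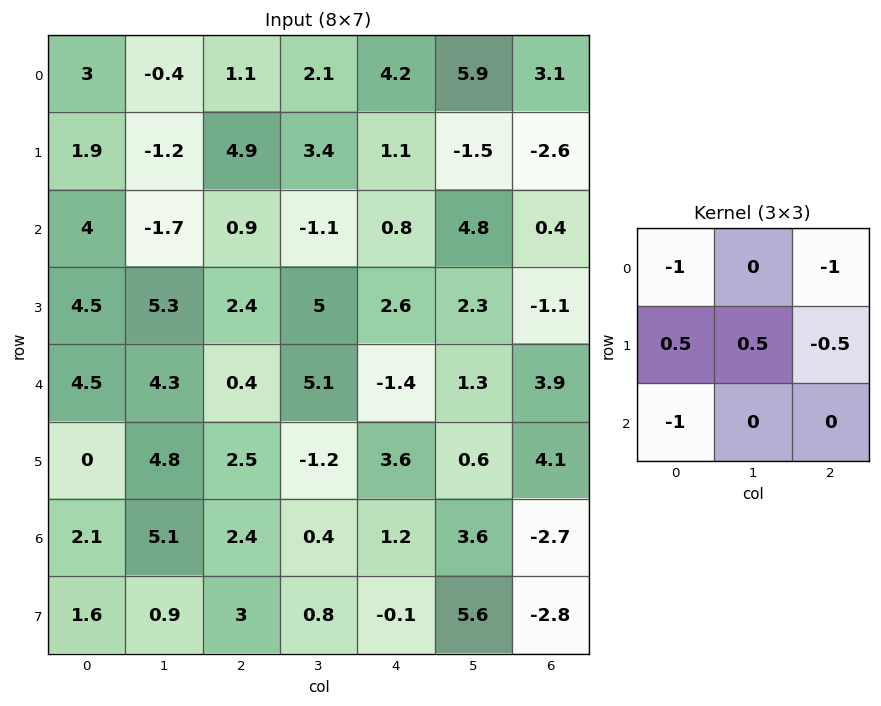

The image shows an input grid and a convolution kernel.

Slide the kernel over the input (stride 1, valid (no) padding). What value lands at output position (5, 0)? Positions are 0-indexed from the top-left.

The receptive field on the input at this output position is [0 4.8 2.5 / 2.1 5.1 2.4 / 1.6 0.9 3]. Elementwise product with the kernel and sum: 0·-1 + 2.5·-1 + 2.1·0.5 + 5.1·0.5 + 2.4·-0.5 + 1.6·-1.

-1.7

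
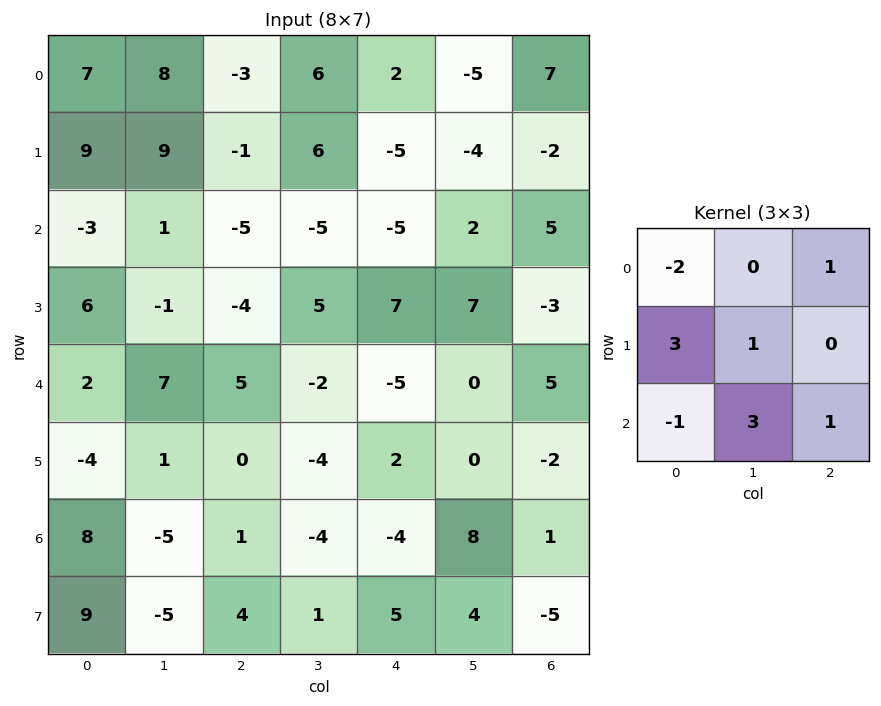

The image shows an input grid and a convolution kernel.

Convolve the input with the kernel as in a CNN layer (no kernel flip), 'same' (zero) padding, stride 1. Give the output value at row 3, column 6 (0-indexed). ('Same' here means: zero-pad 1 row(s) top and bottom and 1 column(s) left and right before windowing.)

29

The receptive field on the zero-padded input at this output position is [2 5 0 / 7 -3 0 / 0 5 0]. Elementwise product with the kernel and sum: 2·-2 + 0·1 + 7·3 + -3·1 + 0·-1 + 5·3 + 0·1.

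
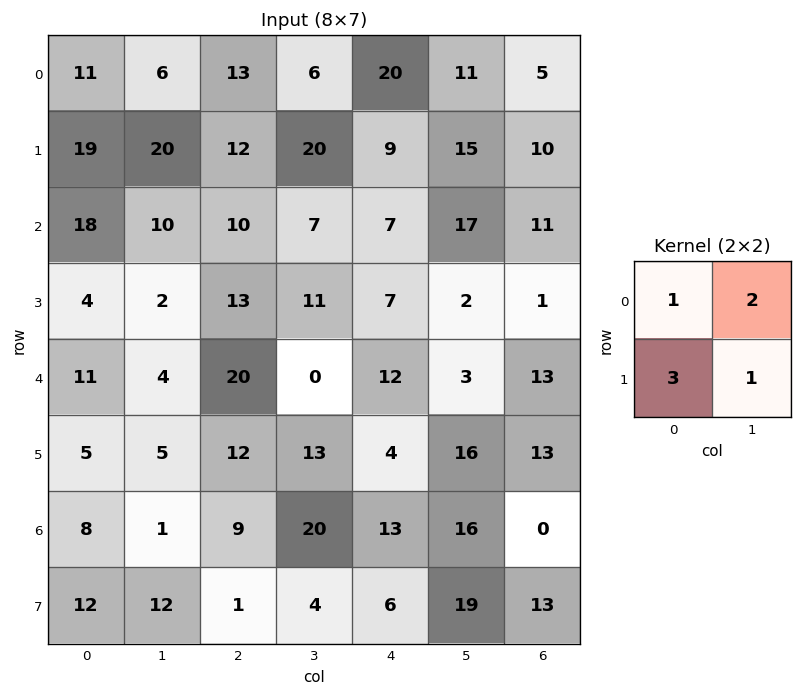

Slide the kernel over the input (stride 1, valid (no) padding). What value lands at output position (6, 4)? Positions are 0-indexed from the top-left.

82

The receptive field on the input at this output position is [13 16 / 6 19]. Elementwise product with the kernel and sum: 13·1 + 16·2 + 6·3 + 19·1.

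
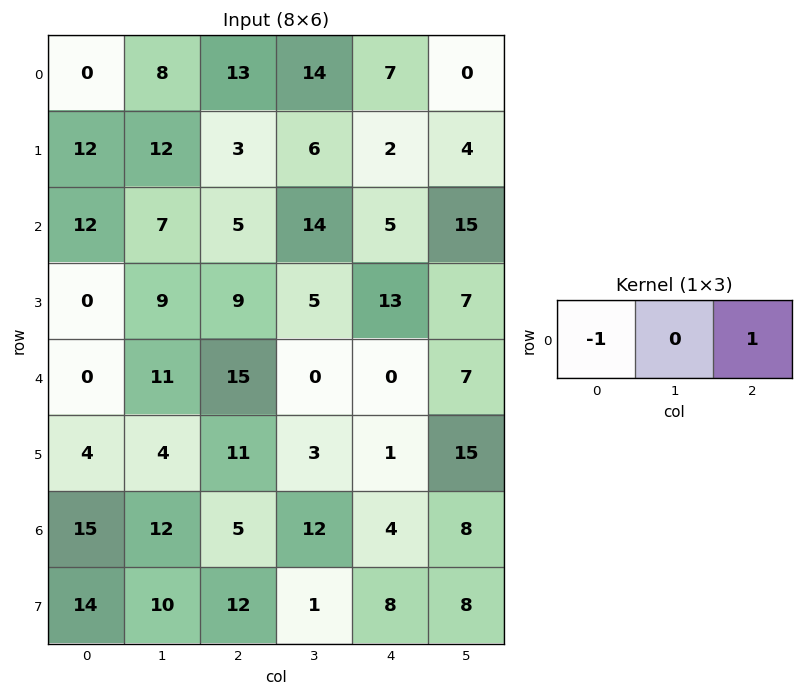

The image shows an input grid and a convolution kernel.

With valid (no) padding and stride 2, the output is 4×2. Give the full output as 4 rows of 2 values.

Output[0,0]: The receptive field on the input at this output position is [0 8 13]. Elementwise product with the kernel and sum: 0·-1 + 13·1.

13 -6
-7 0
15 -15
-10 -1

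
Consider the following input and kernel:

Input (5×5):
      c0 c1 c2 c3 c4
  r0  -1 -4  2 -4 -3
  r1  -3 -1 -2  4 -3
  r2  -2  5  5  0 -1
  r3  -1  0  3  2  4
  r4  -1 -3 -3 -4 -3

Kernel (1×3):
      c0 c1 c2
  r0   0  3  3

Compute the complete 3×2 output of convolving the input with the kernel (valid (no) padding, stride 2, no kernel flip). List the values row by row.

-6 -21
30 -3
-18 -21

Output[0,0]: The receptive field on the input at this output position is [-1 -4 2]. Elementwise product with the kernel and sum: -4·3 + 2·3.
Output[0,1]: The receptive field on the input at this output position is [2 -4 -3]. Elementwise product with the kernel and sum: -4·3 + -3·3.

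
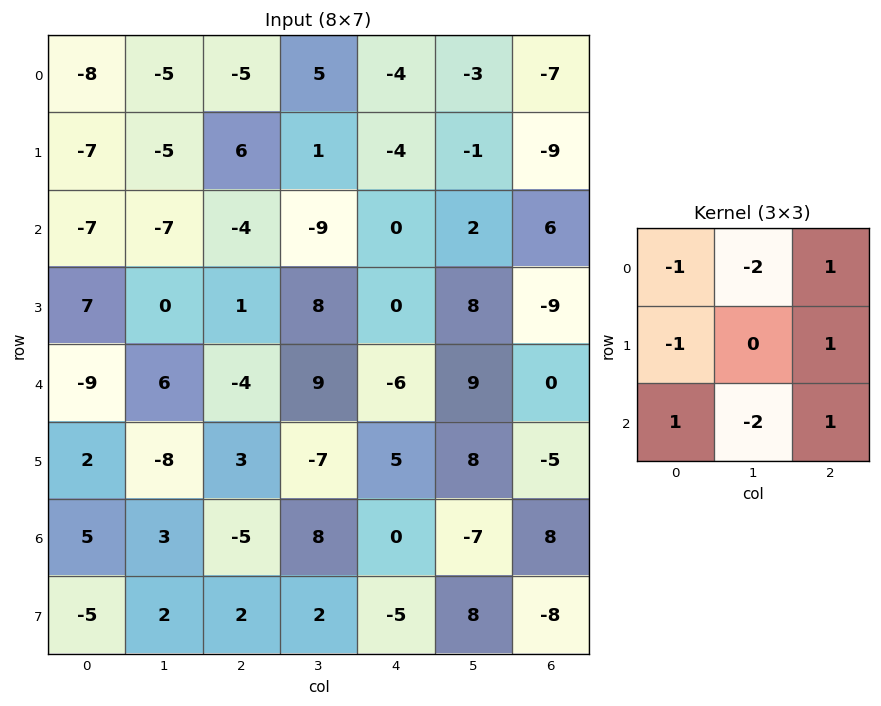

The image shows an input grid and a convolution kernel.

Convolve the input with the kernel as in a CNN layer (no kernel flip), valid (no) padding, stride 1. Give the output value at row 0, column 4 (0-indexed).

The receptive field on the input at this output position is [-4 -3 -7 / -4 -1 -9 / 0 2 6]. Elementwise product with the kernel and sum: -4·-1 + -3·-2 + -7·1 + -4·-1 + -9·1 + 0·1 + 2·-2 + 6·1.

0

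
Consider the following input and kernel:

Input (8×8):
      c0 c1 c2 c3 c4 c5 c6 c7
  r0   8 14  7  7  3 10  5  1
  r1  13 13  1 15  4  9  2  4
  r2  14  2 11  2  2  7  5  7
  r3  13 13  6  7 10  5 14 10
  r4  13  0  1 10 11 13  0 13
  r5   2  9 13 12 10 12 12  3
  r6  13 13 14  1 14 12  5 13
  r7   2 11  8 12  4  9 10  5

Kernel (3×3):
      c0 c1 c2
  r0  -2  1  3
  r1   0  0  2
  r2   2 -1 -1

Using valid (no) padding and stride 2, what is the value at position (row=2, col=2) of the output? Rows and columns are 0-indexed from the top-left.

26

The receptive field on the input at this output position is [11 13 0 / 10 12 12 / 14 12 5]. Elementwise product with the kernel and sum: 11·-2 + 13·1 + 0·3 + 12·2 + 14·2 + 12·-1 + 5·-1.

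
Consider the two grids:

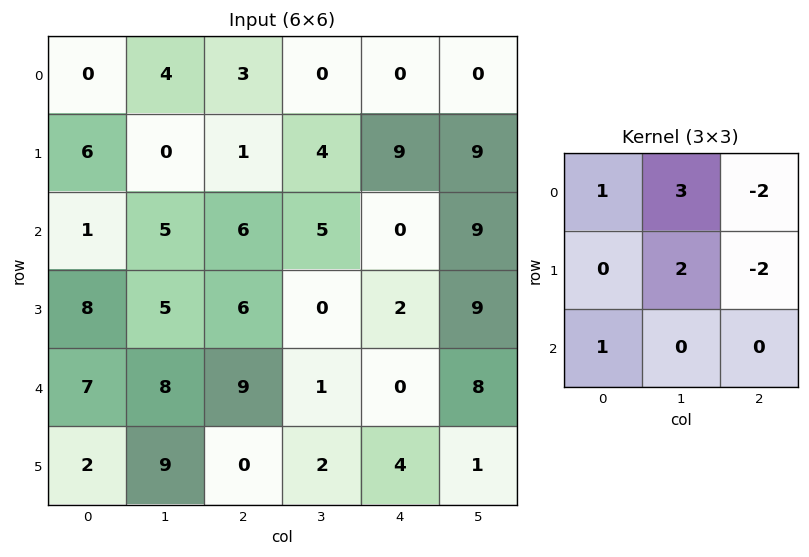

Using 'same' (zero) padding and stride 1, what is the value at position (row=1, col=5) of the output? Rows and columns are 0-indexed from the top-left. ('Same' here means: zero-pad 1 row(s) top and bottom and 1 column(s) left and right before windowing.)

18

The receptive field on the zero-padded input at this output position is [0 0 0 / 9 9 0 / 0 9 0]. Elementwise product with the kernel and sum: 0·1 + 0·3 + 0·-2 + 9·2 + 0·-2 + 0·1.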